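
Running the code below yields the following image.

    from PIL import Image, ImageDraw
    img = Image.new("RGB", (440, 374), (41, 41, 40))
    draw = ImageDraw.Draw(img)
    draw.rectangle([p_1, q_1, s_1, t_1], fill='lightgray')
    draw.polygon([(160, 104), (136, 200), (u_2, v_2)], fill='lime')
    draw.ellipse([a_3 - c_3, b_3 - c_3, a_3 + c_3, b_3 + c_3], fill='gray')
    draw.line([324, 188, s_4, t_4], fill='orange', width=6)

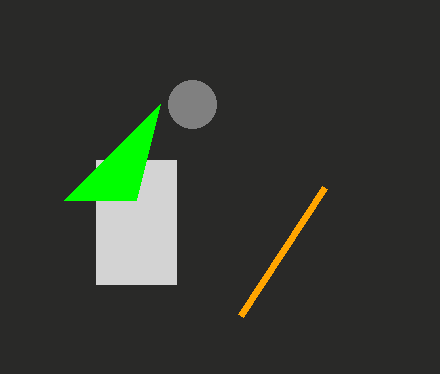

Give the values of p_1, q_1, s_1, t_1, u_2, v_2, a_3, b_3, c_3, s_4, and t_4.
p_1 = 96
q_1 = 160
s_1 = 176
t_1 = 284
u_2 = 64
v_2 = 200
a_3 = 192
b_3 = 104
c_3 = 24
s_4 = 240
t_4 = 316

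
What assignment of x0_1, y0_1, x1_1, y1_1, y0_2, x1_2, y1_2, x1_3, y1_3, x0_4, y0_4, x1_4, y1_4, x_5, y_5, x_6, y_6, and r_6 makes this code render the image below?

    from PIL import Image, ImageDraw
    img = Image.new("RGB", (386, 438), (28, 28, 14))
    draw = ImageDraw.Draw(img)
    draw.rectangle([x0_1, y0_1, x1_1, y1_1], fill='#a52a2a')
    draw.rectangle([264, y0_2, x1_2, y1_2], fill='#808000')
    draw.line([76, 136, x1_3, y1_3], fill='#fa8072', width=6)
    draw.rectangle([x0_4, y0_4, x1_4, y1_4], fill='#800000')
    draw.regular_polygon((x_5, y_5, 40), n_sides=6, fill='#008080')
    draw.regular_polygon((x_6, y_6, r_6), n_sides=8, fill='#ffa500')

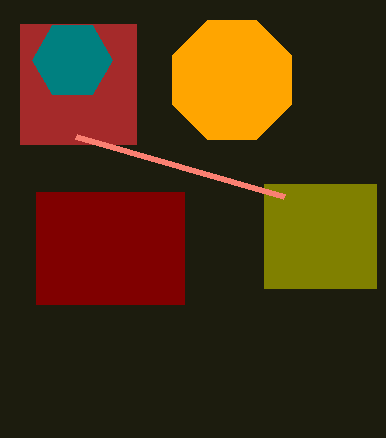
x0_1 = 20; y0_1 = 24; x1_1 = 136; y1_1 = 144; y0_2 = 184; x1_2 = 376; y1_2 = 288; x1_3 = 284; y1_3 = 196; x0_4 = 36; y0_4 = 192; x1_4 = 184; y1_4 = 304; x_5 = 72; y_5 = 60; x_6 = 232; y_6 = 80; r_6 = 64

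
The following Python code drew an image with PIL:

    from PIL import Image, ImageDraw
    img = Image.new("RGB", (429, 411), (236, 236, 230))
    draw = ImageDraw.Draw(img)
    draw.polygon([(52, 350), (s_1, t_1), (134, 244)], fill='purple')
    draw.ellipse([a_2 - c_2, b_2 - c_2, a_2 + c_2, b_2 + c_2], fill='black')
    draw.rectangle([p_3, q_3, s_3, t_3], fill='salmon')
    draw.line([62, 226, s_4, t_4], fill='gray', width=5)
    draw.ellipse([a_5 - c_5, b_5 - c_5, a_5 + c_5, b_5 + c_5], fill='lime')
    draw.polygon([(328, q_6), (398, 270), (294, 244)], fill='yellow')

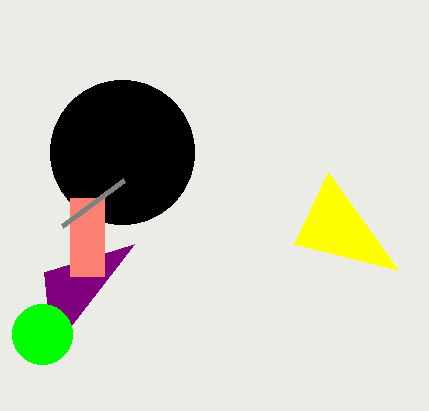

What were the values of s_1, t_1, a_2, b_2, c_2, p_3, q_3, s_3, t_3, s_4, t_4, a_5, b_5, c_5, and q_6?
s_1 = 44
t_1 = 272
a_2 = 122
b_2 = 152
c_2 = 72
p_3 = 70
q_3 = 198
s_3 = 104
t_3 = 276
s_4 = 124
t_4 = 180
a_5 = 42
b_5 = 334
c_5 = 30
q_6 = 172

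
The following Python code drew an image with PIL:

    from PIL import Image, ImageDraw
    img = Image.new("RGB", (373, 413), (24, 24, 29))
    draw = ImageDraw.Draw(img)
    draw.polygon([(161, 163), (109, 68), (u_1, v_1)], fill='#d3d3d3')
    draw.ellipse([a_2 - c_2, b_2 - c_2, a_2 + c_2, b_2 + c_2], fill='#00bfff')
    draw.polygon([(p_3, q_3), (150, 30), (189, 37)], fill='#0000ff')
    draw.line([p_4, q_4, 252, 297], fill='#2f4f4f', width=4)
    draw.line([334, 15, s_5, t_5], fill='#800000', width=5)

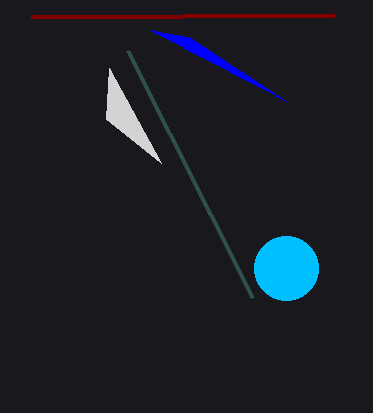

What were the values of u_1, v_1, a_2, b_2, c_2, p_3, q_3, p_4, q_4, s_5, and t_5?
u_1 = 106
v_1 = 119
a_2 = 286
b_2 = 268
c_2 = 32
p_3 = 286
q_3 = 101
p_4 = 127
q_4 = 50
s_5 = 31
t_5 = 17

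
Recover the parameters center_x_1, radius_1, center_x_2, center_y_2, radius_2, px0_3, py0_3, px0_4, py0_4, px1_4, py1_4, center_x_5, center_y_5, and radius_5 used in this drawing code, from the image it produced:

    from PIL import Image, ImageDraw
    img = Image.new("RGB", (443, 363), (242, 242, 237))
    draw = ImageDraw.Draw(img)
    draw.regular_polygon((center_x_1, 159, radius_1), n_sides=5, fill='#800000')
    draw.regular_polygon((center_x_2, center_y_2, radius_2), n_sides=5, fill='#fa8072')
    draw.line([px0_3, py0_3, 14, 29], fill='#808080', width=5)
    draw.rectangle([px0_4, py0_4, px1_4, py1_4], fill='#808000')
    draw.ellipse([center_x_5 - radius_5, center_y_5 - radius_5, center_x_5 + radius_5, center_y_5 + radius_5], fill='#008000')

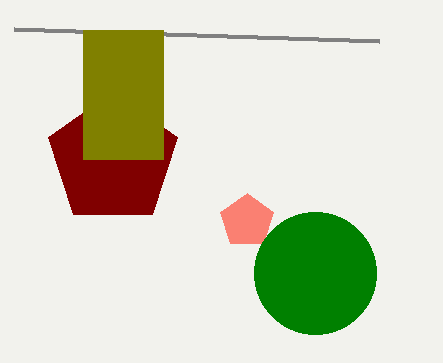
center_x_1 = 113, radius_1 = 68, center_x_2 = 247, center_y_2 = 221, radius_2 = 28, px0_3 = 379, py0_3 = 41, px0_4 = 83, py0_4 = 30, px1_4 = 163, py1_4 = 159, center_x_5 = 315, center_y_5 = 273, radius_5 = 61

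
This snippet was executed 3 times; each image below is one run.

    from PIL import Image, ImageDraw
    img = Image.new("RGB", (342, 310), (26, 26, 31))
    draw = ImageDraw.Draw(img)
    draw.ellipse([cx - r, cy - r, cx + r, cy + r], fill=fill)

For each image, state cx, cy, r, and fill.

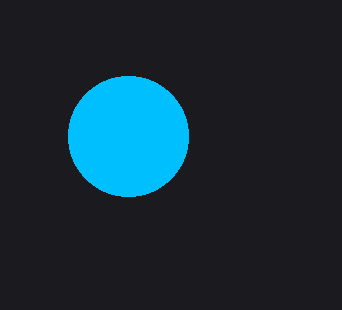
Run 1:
cx = 128, cy = 136, r = 60, fill = 'deepskyblue'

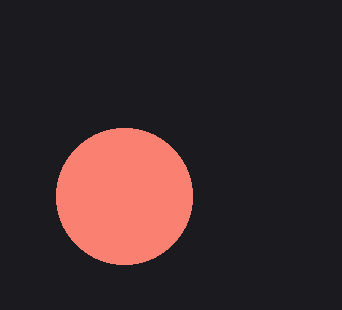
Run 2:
cx = 124
cy = 196
r = 68
fill = 'salmon'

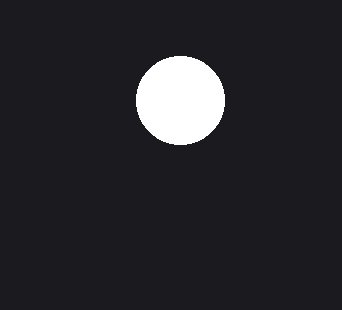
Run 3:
cx = 180, cy = 100, r = 44, fill = 'white'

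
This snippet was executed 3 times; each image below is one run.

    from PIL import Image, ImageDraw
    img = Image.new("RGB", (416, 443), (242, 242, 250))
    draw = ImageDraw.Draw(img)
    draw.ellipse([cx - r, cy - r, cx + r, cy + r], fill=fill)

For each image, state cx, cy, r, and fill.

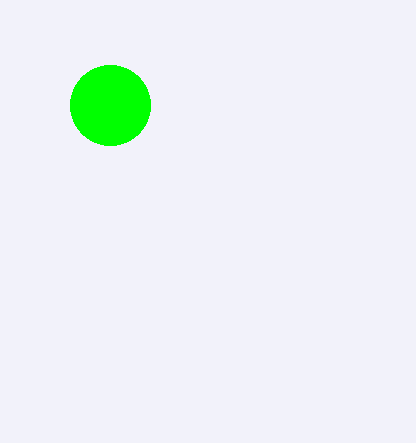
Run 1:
cx = 110; cy = 105; r = 40; fill = 'lime'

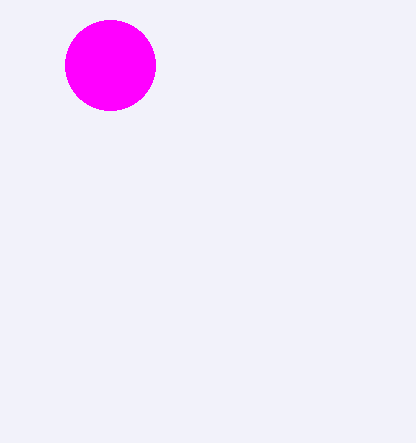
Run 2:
cx = 110, cy = 65, r = 45, fill = 'magenta'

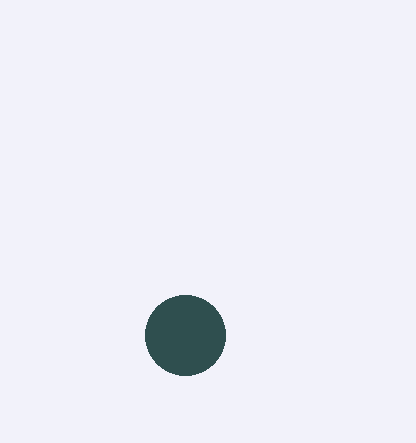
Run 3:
cx = 185
cy = 335
r = 40
fill = 'darkslategray'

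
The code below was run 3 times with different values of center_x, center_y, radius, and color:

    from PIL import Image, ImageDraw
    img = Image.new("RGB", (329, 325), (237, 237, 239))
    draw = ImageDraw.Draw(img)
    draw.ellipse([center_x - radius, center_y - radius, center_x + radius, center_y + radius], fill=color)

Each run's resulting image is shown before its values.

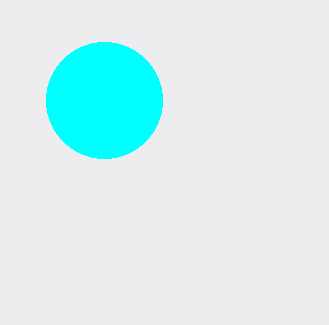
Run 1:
center_x = 104, center_y = 100, radius = 58, color = 'cyan'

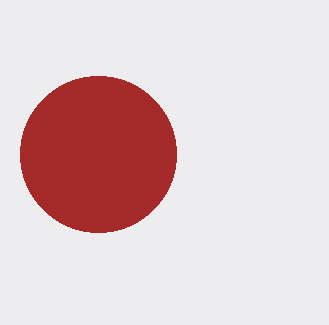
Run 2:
center_x = 98; center_y = 154; radius = 78; color = 'brown'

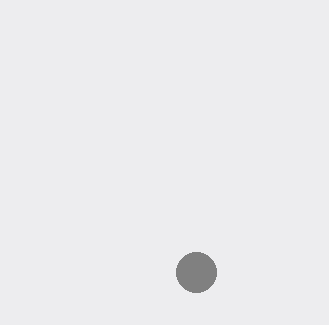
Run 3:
center_x = 196, center_y = 272, radius = 20, color = 'gray'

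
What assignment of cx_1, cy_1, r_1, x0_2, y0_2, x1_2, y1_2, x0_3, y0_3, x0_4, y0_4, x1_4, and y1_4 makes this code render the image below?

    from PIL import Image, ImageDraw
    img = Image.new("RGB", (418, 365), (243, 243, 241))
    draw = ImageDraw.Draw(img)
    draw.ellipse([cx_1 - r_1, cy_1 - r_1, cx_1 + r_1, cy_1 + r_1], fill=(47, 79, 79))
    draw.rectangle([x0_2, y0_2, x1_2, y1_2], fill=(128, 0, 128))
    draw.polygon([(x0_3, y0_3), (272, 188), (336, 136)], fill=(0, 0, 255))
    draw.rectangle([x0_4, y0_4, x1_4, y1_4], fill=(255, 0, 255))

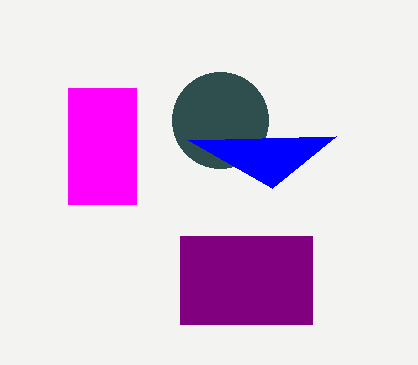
cx_1 = 220; cy_1 = 120; r_1 = 48; x0_2 = 180; y0_2 = 236; x1_2 = 312; y1_2 = 324; x0_3 = 188; y0_3 = 140; x0_4 = 68; y0_4 = 88; x1_4 = 136; y1_4 = 204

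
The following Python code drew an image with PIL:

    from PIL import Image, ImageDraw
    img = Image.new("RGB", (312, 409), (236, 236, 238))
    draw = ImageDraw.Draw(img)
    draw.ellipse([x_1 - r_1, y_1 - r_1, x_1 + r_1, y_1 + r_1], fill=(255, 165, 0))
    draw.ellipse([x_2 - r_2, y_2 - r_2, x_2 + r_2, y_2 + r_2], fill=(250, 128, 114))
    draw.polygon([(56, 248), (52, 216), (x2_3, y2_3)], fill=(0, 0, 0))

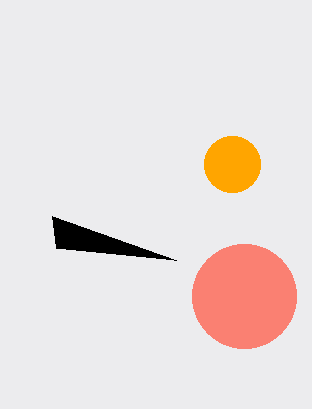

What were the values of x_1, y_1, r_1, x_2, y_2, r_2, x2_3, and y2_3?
x_1 = 232, y_1 = 164, r_1 = 28, x_2 = 244, y_2 = 296, r_2 = 52, x2_3 = 176, y2_3 = 260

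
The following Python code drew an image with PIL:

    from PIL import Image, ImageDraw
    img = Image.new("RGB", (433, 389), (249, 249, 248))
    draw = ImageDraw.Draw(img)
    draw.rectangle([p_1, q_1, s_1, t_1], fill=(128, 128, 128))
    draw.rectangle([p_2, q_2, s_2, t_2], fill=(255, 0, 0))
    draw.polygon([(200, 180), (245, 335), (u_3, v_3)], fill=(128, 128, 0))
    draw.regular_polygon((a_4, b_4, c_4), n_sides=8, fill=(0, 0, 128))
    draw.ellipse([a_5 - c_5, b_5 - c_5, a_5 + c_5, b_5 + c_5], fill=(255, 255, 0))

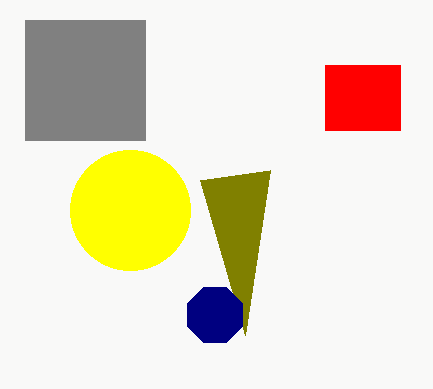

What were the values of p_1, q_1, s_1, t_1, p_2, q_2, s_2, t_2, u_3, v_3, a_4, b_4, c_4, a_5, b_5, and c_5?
p_1 = 25, q_1 = 20, s_1 = 145, t_1 = 140, p_2 = 325, q_2 = 65, s_2 = 400, t_2 = 130, u_3 = 270, v_3 = 170, a_4 = 215, b_4 = 315, c_4 = 30, a_5 = 130, b_5 = 210, c_5 = 60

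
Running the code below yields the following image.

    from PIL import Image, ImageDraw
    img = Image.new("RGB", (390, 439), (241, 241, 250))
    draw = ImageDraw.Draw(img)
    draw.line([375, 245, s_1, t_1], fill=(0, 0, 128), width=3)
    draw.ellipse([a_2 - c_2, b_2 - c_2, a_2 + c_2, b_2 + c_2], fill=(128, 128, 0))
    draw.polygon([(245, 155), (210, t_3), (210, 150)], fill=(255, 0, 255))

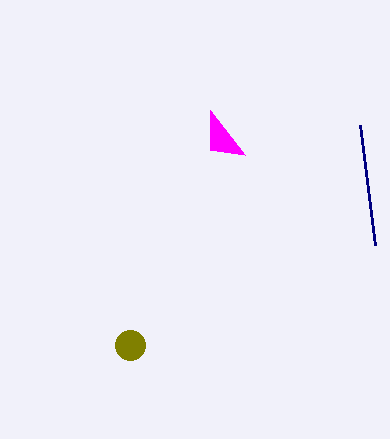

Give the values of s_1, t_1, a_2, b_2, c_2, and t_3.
s_1 = 360; t_1 = 125; a_2 = 130; b_2 = 345; c_2 = 15; t_3 = 110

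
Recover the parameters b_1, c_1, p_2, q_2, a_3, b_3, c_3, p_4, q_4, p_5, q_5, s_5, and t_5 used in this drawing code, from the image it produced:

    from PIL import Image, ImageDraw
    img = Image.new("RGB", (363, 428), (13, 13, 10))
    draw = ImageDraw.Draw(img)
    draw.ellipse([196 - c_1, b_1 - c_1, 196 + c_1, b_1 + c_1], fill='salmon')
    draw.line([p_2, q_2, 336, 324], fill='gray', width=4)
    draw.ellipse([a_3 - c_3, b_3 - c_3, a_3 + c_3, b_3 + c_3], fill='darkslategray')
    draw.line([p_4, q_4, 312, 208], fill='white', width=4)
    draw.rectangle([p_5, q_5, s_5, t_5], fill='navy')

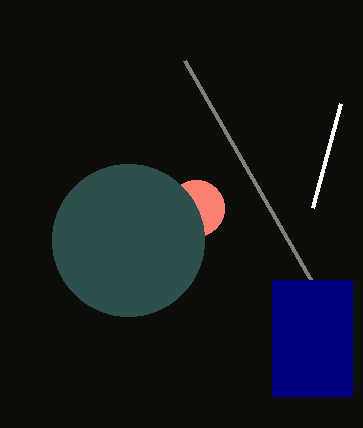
b_1 = 208, c_1 = 28, p_2 = 184, q_2 = 60, a_3 = 128, b_3 = 240, c_3 = 76, p_4 = 340, q_4 = 104, p_5 = 272, q_5 = 280, s_5 = 352, t_5 = 396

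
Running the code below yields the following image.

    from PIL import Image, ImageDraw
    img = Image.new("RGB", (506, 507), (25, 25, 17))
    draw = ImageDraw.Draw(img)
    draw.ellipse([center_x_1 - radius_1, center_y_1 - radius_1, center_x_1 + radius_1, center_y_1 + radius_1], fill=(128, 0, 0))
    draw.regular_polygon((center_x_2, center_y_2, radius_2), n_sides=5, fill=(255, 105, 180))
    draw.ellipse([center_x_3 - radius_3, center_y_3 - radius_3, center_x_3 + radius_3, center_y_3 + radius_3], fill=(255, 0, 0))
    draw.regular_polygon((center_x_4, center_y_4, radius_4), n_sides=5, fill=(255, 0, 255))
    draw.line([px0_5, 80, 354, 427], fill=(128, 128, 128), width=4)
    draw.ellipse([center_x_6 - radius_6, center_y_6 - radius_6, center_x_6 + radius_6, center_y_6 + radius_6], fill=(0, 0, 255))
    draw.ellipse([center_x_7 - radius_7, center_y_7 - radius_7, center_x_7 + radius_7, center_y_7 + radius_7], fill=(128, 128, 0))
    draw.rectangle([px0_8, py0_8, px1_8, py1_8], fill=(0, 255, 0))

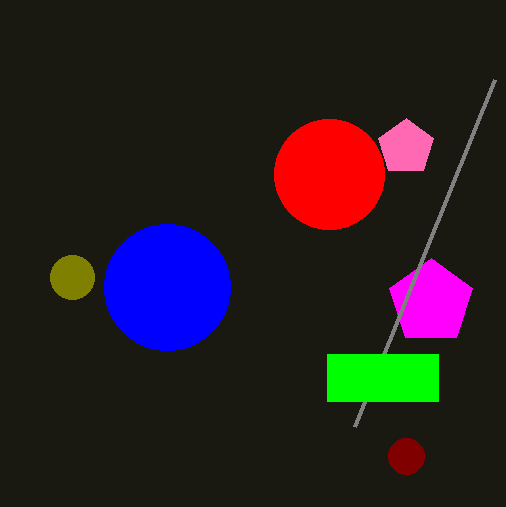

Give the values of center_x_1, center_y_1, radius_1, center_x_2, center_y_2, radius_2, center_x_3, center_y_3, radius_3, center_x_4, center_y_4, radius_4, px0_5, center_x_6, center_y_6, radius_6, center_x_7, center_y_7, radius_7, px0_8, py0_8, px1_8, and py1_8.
center_x_1 = 406; center_y_1 = 456; radius_1 = 18; center_x_2 = 406; center_y_2 = 147; radius_2 = 29; center_x_3 = 329; center_y_3 = 174; radius_3 = 55; center_x_4 = 431; center_y_4 = 302; radius_4 = 44; px0_5 = 494; center_x_6 = 167; center_y_6 = 287; radius_6 = 63; center_x_7 = 72; center_y_7 = 277; radius_7 = 22; px0_8 = 327; py0_8 = 354; px1_8 = 438; py1_8 = 401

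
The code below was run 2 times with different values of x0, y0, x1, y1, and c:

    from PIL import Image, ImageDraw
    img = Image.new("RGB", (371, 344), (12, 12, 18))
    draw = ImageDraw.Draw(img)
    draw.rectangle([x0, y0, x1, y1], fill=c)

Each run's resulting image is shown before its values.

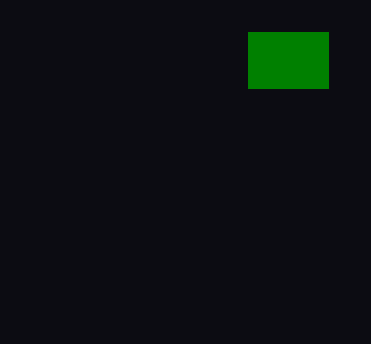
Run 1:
x0 = 248, y0 = 32, x1 = 328, y1 = 88, c = 'green'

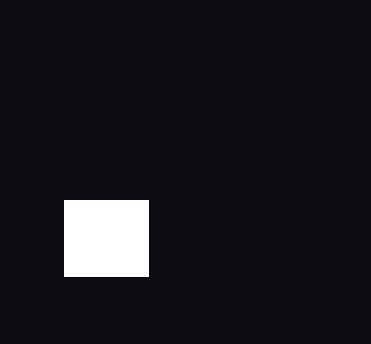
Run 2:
x0 = 64; y0 = 200; x1 = 148; y1 = 276; c = 'white'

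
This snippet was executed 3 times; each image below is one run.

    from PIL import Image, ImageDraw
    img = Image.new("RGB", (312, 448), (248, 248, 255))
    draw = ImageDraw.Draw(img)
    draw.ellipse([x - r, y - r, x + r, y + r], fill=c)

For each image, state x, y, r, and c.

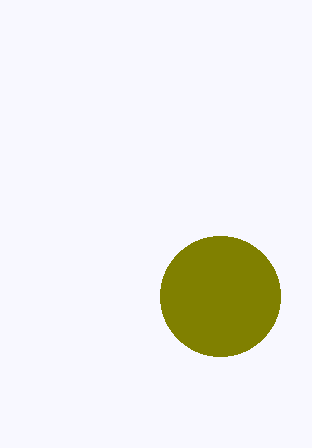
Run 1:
x = 220
y = 296
r = 60
c = 'olive'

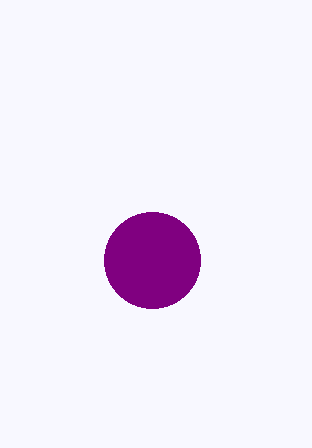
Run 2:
x = 152, y = 260, r = 48, c = 'purple'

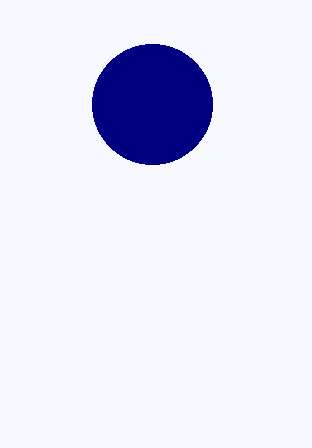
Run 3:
x = 152; y = 104; r = 60; c = 'navy'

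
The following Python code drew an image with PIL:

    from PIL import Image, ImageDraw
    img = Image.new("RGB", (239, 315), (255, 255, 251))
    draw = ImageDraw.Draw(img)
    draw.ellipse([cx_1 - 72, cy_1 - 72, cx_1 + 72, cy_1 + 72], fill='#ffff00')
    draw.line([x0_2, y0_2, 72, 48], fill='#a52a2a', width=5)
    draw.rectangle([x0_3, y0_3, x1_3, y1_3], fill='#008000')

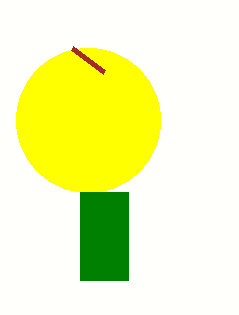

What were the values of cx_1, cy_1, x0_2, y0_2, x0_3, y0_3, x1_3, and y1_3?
cx_1 = 88, cy_1 = 120, x0_2 = 104, y0_2 = 72, x0_3 = 80, y0_3 = 192, x1_3 = 128, y1_3 = 280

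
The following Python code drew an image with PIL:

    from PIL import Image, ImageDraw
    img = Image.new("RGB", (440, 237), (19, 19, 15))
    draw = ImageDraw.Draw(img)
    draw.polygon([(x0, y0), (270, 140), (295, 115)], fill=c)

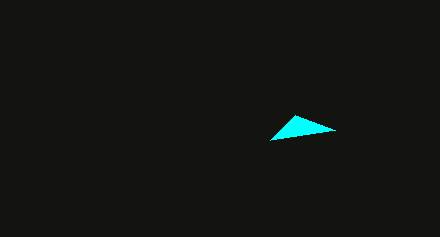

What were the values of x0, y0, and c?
x0 = 335; y0 = 130; c = 'cyan'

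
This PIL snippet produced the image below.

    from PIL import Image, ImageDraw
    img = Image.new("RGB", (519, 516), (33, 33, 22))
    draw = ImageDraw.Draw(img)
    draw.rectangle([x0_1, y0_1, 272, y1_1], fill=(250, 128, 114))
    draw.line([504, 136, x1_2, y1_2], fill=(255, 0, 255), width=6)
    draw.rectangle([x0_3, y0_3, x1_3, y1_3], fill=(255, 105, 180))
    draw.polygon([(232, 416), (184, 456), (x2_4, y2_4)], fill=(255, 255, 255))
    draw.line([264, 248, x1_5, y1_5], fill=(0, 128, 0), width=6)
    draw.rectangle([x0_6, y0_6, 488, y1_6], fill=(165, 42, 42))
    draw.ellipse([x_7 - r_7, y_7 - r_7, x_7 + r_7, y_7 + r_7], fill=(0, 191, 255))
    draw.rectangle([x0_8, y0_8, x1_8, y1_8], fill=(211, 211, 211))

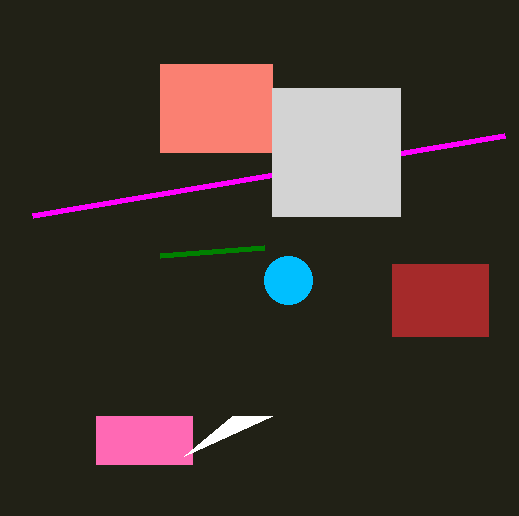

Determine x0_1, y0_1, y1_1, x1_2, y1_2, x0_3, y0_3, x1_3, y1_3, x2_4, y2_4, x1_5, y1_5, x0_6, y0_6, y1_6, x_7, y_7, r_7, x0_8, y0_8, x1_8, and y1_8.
x0_1 = 160
y0_1 = 64
y1_1 = 152
x1_2 = 32
y1_2 = 216
x0_3 = 96
y0_3 = 416
x1_3 = 192
y1_3 = 464
x2_4 = 272
y2_4 = 416
x1_5 = 160
y1_5 = 256
x0_6 = 392
y0_6 = 264
y1_6 = 336
x_7 = 288
y_7 = 280
r_7 = 24
x0_8 = 272
y0_8 = 88
x1_8 = 400
y1_8 = 216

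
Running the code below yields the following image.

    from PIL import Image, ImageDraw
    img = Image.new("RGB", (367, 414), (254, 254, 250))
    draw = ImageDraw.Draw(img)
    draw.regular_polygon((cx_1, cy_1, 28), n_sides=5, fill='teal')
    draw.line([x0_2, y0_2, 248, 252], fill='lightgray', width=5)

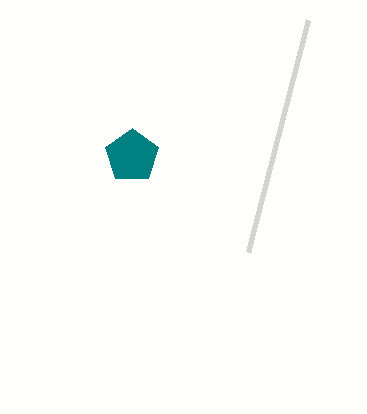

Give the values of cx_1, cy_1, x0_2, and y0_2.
cx_1 = 132, cy_1 = 156, x0_2 = 308, y0_2 = 20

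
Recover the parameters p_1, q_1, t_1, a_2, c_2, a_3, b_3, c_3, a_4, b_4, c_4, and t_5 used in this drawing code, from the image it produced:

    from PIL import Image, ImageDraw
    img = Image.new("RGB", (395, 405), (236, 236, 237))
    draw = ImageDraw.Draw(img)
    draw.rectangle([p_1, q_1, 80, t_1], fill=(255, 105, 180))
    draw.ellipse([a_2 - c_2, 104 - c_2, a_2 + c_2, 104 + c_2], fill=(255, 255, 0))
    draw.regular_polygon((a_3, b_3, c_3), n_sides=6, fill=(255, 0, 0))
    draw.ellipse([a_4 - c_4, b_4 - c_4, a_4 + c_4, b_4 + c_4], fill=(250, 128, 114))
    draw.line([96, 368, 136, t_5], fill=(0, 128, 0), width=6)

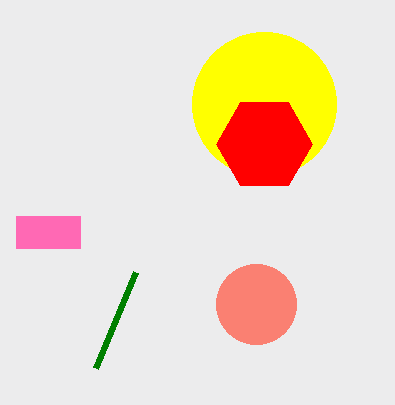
p_1 = 16
q_1 = 216
t_1 = 248
a_2 = 264
c_2 = 72
a_3 = 264
b_3 = 144
c_3 = 48
a_4 = 256
b_4 = 304
c_4 = 40
t_5 = 272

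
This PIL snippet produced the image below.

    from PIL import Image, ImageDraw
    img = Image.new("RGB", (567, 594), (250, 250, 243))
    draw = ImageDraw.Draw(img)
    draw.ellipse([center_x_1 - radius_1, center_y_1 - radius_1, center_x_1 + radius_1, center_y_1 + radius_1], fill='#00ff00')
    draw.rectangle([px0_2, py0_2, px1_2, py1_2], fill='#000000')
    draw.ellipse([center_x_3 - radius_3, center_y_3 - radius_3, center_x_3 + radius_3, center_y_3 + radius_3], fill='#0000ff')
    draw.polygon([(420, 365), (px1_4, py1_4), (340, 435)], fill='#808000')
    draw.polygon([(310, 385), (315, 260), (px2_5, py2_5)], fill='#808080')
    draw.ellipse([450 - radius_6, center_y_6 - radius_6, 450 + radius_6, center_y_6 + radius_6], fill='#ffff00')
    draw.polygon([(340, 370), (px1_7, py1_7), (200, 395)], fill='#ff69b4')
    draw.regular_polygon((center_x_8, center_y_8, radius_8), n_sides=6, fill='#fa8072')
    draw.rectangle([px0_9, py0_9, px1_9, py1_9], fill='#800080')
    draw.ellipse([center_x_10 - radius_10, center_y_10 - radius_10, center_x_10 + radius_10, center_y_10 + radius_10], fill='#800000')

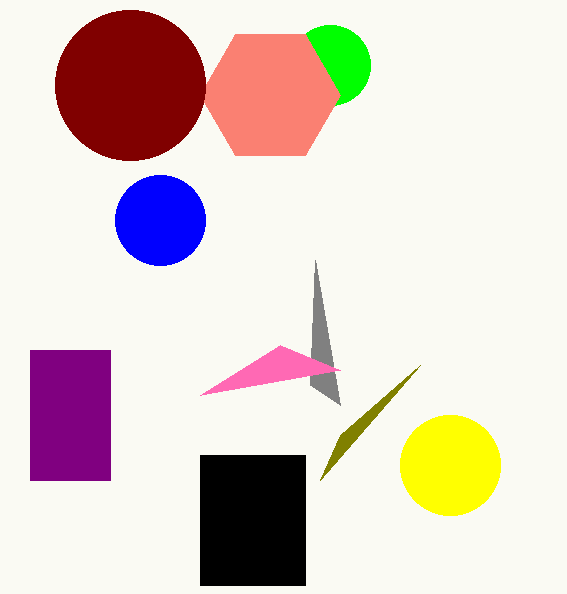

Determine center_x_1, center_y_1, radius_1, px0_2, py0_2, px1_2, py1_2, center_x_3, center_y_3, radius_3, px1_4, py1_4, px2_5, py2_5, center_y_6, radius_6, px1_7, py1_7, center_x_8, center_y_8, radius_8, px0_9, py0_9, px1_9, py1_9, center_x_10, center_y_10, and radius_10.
center_x_1 = 330
center_y_1 = 65
radius_1 = 40
px0_2 = 200
py0_2 = 455
px1_2 = 305
py1_2 = 585
center_x_3 = 160
center_y_3 = 220
radius_3 = 45
px1_4 = 320
py1_4 = 480
px2_5 = 340
py2_5 = 405
center_y_6 = 465
radius_6 = 50
px1_7 = 280
py1_7 = 345
center_x_8 = 270
center_y_8 = 95
radius_8 = 70
px0_9 = 30
py0_9 = 350
px1_9 = 110
py1_9 = 480
center_x_10 = 130
center_y_10 = 85
radius_10 = 75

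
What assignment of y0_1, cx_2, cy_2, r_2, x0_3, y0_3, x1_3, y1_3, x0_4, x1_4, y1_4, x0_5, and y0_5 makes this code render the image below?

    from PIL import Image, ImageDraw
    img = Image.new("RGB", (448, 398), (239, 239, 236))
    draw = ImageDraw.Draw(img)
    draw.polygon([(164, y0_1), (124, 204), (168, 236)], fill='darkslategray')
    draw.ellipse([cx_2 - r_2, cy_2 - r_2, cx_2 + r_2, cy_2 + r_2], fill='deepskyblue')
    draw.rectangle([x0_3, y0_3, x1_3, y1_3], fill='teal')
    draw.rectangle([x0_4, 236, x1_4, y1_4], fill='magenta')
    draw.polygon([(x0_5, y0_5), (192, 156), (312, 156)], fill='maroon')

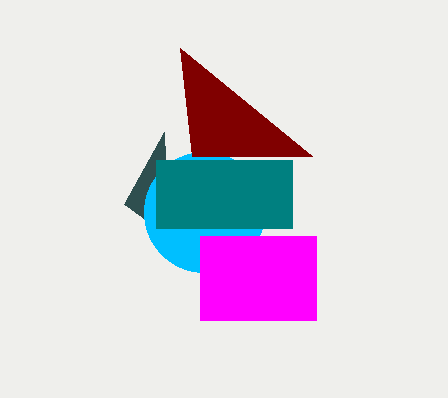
y0_1 = 132, cx_2 = 204, cy_2 = 212, r_2 = 60, x0_3 = 156, y0_3 = 160, x1_3 = 292, y1_3 = 228, x0_4 = 200, x1_4 = 316, y1_4 = 320, x0_5 = 180, y0_5 = 48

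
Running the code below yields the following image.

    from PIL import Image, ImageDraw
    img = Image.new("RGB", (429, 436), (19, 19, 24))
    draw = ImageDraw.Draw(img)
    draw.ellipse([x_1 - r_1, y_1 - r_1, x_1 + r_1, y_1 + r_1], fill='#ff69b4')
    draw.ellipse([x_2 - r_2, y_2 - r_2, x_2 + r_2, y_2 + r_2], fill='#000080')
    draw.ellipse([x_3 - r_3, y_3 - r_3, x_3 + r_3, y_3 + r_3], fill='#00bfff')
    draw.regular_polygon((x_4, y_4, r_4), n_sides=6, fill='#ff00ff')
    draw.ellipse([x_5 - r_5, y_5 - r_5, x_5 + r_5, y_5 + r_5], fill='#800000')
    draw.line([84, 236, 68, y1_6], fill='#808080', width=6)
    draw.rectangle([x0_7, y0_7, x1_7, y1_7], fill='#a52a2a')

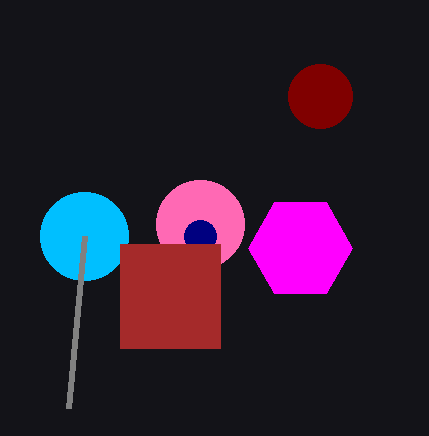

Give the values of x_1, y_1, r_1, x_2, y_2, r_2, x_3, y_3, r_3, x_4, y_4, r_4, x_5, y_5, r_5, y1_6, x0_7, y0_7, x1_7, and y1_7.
x_1 = 200
y_1 = 224
r_1 = 44
x_2 = 200
y_2 = 236
r_2 = 16
x_3 = 84
y_3 = 236
r_3 = 44
x_4 = 300
y_4 = 248
r_4 = 52
x_5 = 320
y_5 = 96
r_5 = 32
y1_6 = 408
x0_7 = 120
y0_7 = 244
x1_7 = 220
y1_7 = 348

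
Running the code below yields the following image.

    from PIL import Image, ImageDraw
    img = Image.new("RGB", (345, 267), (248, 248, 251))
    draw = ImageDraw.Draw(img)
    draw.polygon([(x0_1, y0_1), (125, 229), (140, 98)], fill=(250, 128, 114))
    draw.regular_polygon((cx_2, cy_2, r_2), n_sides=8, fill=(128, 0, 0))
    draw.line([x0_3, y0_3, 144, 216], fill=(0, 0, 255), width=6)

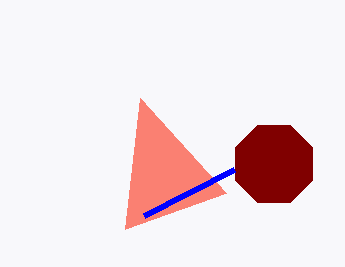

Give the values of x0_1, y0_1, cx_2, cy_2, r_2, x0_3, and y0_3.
x0_1 = 226, y0_1 = 193, cx_2 = 274, cy_2 = 164, r_2 = 42, x0_3 = 234, y0_3 = 170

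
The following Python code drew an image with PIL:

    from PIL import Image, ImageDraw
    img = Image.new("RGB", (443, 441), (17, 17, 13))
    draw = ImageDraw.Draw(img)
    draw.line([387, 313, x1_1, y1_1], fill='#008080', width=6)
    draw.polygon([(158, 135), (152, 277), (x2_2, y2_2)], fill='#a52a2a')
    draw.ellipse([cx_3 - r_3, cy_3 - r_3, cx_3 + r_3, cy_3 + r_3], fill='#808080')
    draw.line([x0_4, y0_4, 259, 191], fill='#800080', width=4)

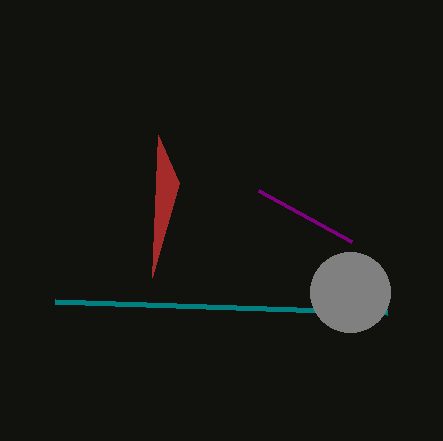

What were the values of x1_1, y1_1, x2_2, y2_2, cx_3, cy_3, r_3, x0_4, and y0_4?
x1_1 = 55
y1_1 = 302
x2_2 = 179
y2_2 = 183
cx_3 = 350
cy_3 = 292
r_3 = 40
x0_4 = 352
y0_4 = 242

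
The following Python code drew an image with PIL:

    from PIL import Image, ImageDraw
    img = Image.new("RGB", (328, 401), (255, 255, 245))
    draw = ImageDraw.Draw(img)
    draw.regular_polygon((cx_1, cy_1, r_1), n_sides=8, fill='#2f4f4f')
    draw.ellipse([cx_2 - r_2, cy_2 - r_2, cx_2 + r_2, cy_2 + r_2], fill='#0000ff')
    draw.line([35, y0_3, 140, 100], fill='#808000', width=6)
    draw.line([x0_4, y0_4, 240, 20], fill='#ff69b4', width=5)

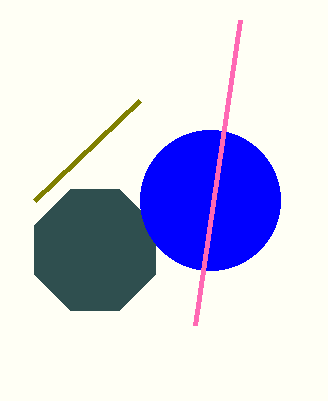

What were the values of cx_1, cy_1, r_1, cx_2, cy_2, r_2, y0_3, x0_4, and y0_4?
cx_1 = 95, cy_1 = 250, r_1 = 65, cx_2 = 210, cy_2 = 200, r_2 = 70, y0_3 = 200, x0_4 = 195, y0_4 = 325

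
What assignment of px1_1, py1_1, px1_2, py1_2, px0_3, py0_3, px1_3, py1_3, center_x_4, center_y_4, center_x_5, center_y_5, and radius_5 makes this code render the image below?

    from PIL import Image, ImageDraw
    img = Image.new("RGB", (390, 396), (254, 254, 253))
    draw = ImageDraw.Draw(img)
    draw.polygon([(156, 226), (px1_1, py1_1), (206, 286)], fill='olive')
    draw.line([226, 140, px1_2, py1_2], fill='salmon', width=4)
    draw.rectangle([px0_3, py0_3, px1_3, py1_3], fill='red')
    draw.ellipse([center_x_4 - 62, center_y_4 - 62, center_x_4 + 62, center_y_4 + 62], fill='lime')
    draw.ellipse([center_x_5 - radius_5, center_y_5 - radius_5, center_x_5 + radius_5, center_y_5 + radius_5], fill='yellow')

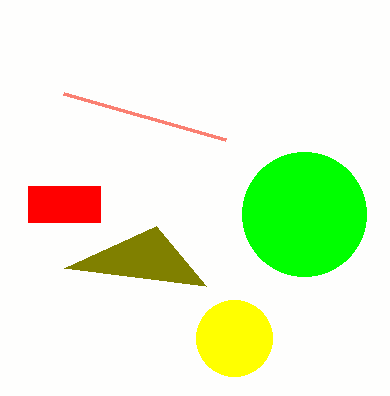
px1_1 = 64; py1_1 = 268; px1_2 = 64; py1_2 = 94; px0_3 = 28; py0_3 = 186; px1_3 = 100; py1_3 = 222; center_x_4 = 304; center_y_4 = 214; center_x_5 = 234; center_y_5 = 338; radius_5 = 38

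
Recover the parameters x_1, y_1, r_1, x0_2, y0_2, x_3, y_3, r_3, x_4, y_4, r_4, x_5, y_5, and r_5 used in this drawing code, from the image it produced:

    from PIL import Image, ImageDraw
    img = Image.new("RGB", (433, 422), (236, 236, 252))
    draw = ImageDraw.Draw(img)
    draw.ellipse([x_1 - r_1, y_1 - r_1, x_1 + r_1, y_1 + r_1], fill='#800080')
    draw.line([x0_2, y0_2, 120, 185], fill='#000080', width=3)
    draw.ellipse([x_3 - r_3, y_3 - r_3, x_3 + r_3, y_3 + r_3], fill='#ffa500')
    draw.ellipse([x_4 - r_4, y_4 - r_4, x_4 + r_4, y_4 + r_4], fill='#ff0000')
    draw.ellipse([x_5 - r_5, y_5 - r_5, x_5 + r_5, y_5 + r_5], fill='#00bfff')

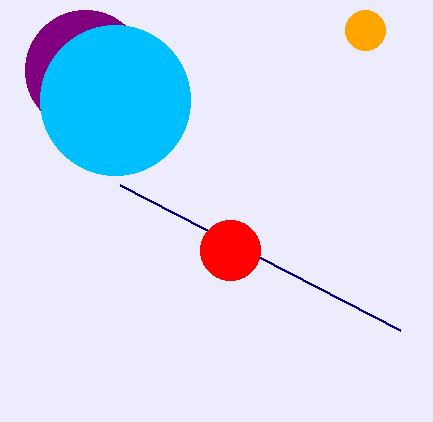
x_1 = 85
y_1 = 70
r_1 = 60
x0_2 = 400
y0_2 = 330
x_3 = 365
y_3 = 30
r_3 = 20
x_4 = 230
y_4 = 250
r_4 = 30
x_5 = 115
y_5 = 100
r_5 = 75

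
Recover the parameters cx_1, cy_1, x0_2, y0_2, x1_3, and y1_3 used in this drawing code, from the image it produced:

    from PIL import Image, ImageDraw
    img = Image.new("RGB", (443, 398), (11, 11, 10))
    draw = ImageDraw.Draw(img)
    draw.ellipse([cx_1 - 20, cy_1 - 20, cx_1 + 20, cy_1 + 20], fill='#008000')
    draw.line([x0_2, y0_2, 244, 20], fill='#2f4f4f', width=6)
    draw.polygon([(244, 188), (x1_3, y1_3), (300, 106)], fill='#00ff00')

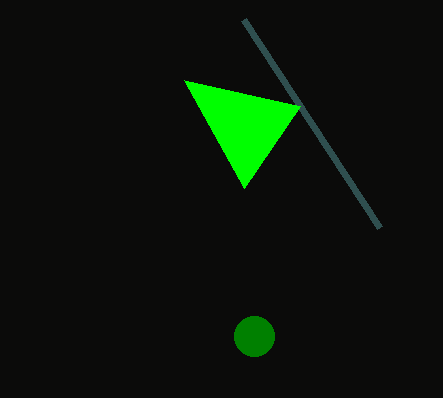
cx_1 = 254; cy_1 = 336; x0_2 = 380; y0_2 = 228; x1_3 = 184; y1_3 = 80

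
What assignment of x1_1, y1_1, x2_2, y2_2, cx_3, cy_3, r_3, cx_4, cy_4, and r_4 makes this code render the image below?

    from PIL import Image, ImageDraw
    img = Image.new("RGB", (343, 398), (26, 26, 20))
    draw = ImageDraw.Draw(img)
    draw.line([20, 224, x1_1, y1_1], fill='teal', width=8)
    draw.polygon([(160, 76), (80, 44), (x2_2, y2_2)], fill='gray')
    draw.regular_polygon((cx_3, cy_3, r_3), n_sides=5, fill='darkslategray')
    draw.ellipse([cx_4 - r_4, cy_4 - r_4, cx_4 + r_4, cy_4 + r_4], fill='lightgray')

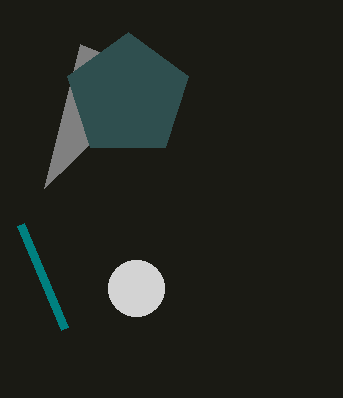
x1_1 = 64, y1_1 = 328, x2_2 = 44, y2_2 = 188, cx_3 = 128, cy_3 = 96, r_3 = 64, cx_4 = 136, cy_4 = 288, r_4 = 28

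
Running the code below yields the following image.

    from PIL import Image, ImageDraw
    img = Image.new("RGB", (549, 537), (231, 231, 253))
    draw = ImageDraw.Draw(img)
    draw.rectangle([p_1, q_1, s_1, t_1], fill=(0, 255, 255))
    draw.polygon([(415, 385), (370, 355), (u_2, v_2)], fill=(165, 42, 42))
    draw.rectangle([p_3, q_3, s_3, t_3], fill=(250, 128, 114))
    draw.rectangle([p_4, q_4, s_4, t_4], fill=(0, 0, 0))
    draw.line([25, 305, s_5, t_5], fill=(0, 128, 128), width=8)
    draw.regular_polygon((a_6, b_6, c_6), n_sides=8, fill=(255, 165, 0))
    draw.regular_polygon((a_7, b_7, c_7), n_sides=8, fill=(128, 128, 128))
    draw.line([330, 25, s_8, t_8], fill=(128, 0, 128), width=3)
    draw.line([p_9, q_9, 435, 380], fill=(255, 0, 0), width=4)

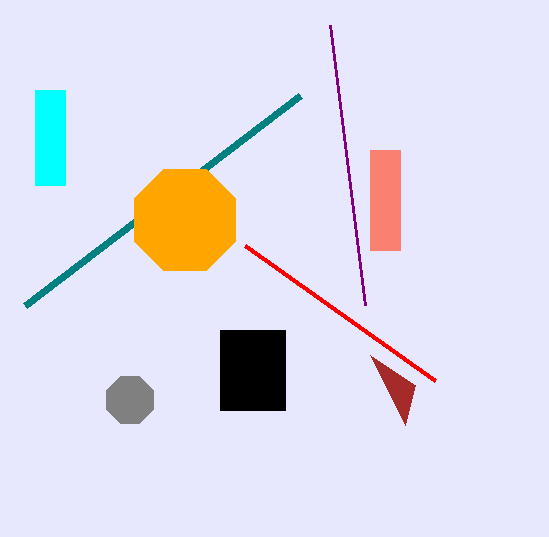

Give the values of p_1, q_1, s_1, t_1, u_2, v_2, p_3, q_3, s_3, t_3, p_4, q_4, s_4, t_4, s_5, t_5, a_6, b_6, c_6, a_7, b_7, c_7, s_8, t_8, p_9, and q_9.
p_1 = 35; q_1 = 90; s_1 = 65; t_1 = 185; u_2 = 405; v_2 = 425; p_3 = 370; q_3 = 150; s_3 = 400; t_3 = 250; p_4 = 220; q_4 = 330; s_4 = 285; t_4 = 410; s_5 = 300; t_5 = 95; a_6 = 185; b_6 = 220; c_6 = 55; a_7 = 130; b_7 = 400; c_7 = 25; s_8 = 365; t_8 = 305; p_9 = 245; q_9 = 245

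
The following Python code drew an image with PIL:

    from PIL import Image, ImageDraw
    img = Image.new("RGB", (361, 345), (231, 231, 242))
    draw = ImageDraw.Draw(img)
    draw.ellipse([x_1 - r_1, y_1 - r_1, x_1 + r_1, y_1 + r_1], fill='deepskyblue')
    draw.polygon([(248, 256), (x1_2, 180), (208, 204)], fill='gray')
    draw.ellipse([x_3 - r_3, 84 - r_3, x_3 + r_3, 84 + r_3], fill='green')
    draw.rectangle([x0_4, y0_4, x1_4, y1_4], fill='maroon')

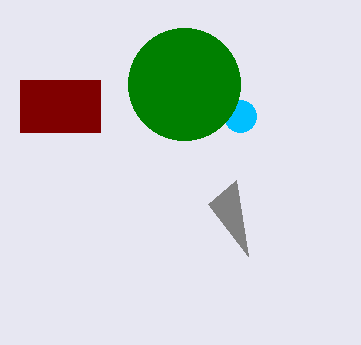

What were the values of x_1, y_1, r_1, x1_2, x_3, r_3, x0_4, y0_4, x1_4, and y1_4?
x_1 = 240, y_1 = 116, r_1 = 16, x1_2 = 236, x_3 = 184, r_3 = 56, x0_4 = 20, y0_4 = 80, x1_4 = 100, y1_4 = 132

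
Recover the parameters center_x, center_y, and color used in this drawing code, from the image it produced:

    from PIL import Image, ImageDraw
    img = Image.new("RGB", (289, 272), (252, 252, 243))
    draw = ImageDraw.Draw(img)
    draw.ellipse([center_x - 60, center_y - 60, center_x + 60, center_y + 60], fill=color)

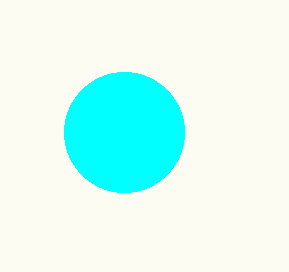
center_x = 124, center_y = 132, color = 'cyan'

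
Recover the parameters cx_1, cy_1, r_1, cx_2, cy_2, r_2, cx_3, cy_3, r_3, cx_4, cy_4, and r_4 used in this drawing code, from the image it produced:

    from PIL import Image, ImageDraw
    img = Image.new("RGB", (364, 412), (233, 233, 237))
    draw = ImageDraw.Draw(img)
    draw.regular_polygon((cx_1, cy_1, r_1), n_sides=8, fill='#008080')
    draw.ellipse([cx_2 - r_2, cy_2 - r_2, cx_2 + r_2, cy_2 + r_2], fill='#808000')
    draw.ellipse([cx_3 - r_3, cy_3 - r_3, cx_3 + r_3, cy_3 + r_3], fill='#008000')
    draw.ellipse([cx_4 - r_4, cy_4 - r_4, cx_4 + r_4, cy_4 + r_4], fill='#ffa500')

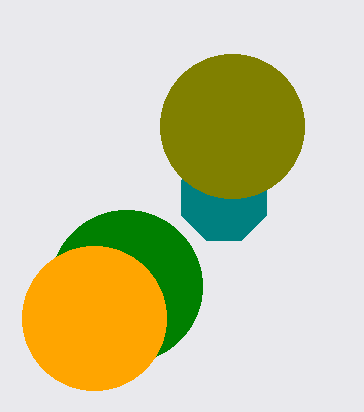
cx_1 = 224; cy_1 = 198; r_1 = 46; cx_2 = 232; cy_2 = 126; r_2 = 72; cx_3 = 126; cy_3 = 286; r_3 = 76; cx_4 = 94; cy_4 = 318; r_4 = 72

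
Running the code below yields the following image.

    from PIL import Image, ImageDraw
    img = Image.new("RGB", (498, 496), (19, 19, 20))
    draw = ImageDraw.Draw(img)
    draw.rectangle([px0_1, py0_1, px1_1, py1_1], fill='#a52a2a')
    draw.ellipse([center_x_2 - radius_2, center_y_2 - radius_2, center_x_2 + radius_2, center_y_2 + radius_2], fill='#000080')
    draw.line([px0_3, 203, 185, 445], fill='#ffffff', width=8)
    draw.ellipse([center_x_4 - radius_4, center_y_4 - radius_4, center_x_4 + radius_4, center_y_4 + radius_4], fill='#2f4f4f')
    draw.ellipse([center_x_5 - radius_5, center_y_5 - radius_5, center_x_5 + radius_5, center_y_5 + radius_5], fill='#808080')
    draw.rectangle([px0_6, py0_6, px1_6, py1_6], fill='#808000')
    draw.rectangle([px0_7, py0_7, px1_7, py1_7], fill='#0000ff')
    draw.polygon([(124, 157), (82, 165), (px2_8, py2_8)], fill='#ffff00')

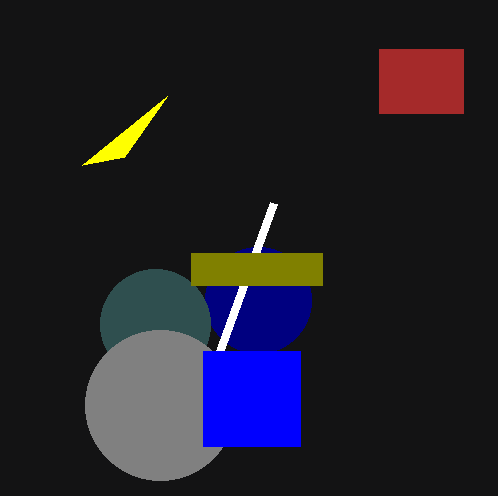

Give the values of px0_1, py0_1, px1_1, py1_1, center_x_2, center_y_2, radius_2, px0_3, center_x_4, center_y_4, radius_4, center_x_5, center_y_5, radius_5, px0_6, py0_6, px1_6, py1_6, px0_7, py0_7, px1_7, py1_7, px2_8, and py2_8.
px0_1 = 379; py0_1 = 49; px1_1 = 463; py1_1 = 113; center_x_2 = 258; center_y_2 = 300; radius_2 = 53; px0_3 = 273; center_x_4 = 155; center_y_4 = 324; radius_4 = 55; center_x_5 = 160; center_y_5 = 405; radius_5 = 75; px0_6 = 191; py0_6 = 253; px1_6 = 322; py1_6 = 285; px0_7 = 203; py0_7 = 351; px1_7 = 300; py1_7 = 446; px2_8 = 167; py2_8 = 96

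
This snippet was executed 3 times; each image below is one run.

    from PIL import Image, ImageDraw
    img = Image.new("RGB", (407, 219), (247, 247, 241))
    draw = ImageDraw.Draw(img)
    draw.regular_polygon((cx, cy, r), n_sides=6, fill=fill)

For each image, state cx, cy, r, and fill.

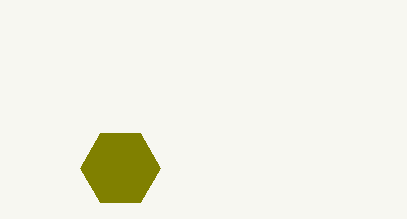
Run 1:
cx = 120
cy = 168
r = 40
fill = 'olive'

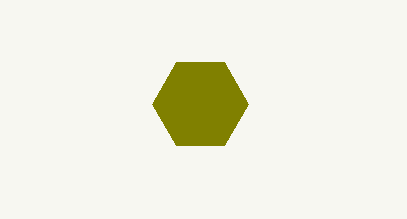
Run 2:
cx = 200, cy = 104, r = 48, fill = 'olive'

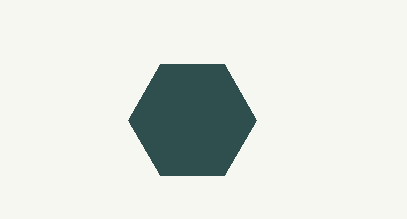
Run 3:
cx = 192; cy = 120; r = 64; fill = 'darkslategray'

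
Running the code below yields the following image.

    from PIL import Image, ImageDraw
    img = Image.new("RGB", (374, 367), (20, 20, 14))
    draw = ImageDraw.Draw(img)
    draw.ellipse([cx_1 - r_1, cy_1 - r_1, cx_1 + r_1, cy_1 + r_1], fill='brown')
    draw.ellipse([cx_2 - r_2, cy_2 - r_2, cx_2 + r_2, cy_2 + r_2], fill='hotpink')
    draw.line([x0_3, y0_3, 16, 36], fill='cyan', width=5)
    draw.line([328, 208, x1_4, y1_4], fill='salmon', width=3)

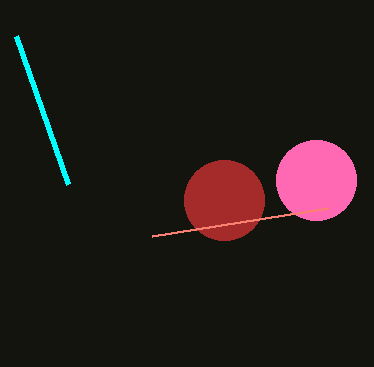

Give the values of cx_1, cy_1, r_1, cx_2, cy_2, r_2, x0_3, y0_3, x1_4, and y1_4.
cx_1 = 224; cy_1 = 200; r_1 = 40; cx_2 = 316; cy_2 = 180; r_2 = 40; x0_3 = 68; y0_3 = 184; x1_4 = 152; y1_4 = 236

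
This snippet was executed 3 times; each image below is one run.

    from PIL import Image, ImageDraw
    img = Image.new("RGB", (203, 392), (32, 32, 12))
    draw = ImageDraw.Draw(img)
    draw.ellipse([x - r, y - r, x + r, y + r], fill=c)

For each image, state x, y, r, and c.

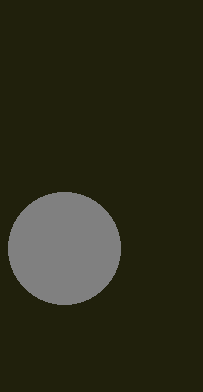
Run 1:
x = 64; y = 248; r = 56; c = 'gray'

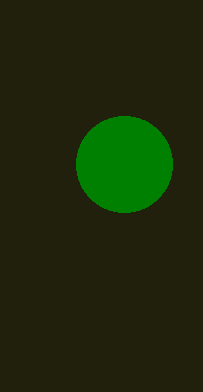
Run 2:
x = 124
y = 164
r = 48
c = 'green'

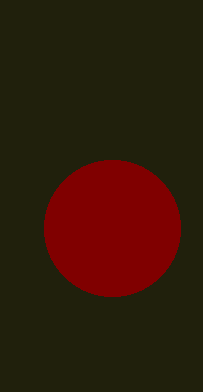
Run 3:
x = 112
y = 228
r = 68
c = 'maroon'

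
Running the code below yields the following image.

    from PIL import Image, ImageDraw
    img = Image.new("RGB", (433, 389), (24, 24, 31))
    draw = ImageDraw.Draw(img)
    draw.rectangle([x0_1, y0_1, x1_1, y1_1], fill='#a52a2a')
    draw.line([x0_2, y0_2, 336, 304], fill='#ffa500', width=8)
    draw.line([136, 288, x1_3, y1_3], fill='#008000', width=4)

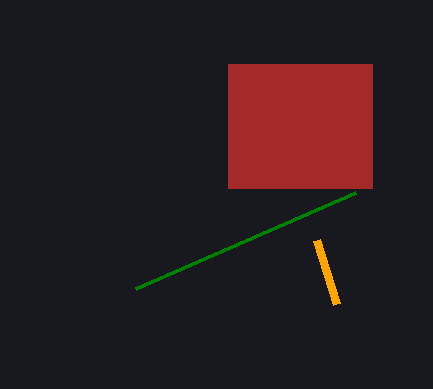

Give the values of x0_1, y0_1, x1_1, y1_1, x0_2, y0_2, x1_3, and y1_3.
x0_1 = 228, y0_1 = 64, x1_1 = 372, y1_1 = 188, x0_2 = 316, y0_2 = 240, x1_3 = 356, y1_3 = 192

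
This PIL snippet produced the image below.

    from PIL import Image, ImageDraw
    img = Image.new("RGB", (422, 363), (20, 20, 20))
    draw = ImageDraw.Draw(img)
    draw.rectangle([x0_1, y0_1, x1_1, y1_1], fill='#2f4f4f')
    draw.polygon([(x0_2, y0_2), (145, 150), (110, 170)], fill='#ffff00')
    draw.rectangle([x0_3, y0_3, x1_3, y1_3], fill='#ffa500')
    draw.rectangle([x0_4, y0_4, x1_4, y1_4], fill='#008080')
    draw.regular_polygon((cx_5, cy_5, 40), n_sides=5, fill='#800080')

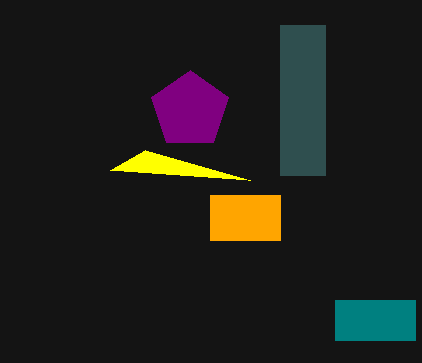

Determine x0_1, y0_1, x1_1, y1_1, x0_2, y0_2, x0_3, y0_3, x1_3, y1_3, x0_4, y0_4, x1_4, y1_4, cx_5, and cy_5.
x0_1 = 280, y0_1 = 25, x1_1 = 325, y1_1 = 175, x0_2 = 250, y0_2 = 180, x0_3 = 210, y0_3 = 195, x1_3 = 280, y1_3 = 240, x0_4 = 335, y0_4 = 300, x1_4 = 415, y1_4 = 340, cx_5 = 190, cy_5 = 110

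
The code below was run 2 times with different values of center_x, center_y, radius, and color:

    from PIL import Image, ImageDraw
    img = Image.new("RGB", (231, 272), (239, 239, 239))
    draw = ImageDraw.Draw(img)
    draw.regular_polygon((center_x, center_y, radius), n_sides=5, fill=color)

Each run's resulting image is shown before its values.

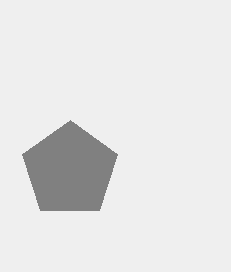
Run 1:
center_x = 70, center_y = 170, radius = 50, color = 'gray'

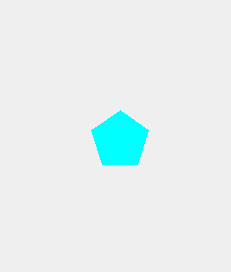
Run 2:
center_x = 120
center_y = 140
radius = 30
color = 'cyan'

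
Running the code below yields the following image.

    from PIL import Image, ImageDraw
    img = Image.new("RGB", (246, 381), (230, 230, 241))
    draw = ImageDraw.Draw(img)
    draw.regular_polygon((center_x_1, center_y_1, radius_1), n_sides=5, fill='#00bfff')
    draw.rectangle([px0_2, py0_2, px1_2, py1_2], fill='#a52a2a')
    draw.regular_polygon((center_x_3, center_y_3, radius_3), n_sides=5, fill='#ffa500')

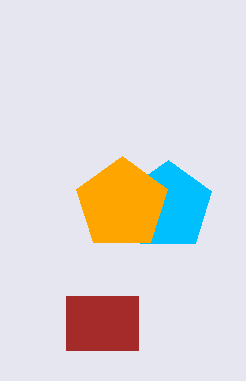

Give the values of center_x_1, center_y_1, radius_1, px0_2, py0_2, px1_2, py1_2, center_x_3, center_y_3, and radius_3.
center_x_1 = 168, center_y_1 = 206, radius_1 = 46, px0_2 = 66, py0_2 = 296, px1_2 = 138, py1_2 = 350, center_x_3 = 122, center_y_3 = 204, radius_3 = 48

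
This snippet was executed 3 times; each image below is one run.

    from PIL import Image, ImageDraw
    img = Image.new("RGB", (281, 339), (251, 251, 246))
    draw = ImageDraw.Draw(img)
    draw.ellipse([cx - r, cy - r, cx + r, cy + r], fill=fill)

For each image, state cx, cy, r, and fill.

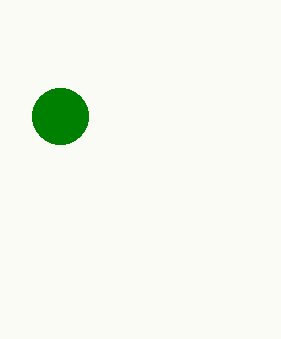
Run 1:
cx = 60, cy = 116, r = 28, fill = 'green'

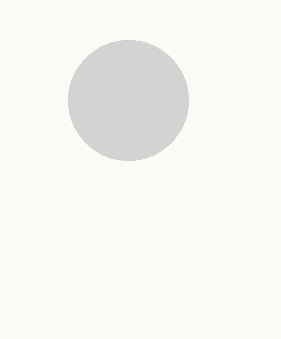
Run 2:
cx = 128, cy = 100, r = 60, fill = 'lightgray'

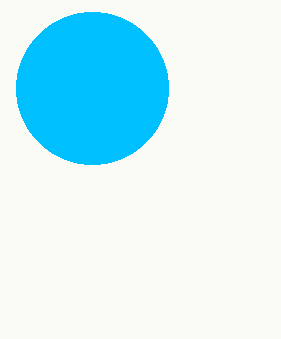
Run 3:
cx = 92; cy = 88; r = 76; fill = 'deepskyblue'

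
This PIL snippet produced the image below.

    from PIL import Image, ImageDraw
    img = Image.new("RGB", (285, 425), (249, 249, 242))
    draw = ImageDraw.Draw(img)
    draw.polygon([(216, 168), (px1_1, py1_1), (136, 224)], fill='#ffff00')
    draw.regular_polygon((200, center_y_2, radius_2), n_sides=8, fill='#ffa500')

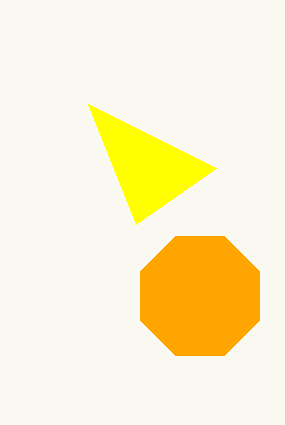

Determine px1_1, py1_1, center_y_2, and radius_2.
px1_1 = 88, py1_1 = 104, center_y_2 = 296, radius_2 = 64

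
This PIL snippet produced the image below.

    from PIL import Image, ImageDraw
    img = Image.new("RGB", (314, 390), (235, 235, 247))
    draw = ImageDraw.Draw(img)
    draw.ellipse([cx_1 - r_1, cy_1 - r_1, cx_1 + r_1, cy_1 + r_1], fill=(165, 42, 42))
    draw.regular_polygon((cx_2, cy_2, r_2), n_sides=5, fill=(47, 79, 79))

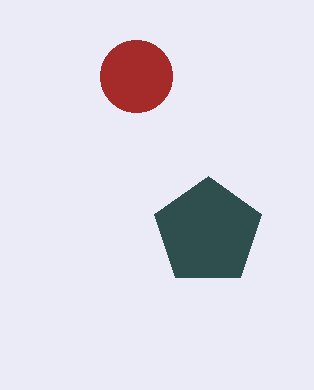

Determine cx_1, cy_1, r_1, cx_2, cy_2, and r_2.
cx_1 = 136
cy_1 = 76
r_1 = 36
cx_2 = 208
cy_2 = 232
r_2 = 56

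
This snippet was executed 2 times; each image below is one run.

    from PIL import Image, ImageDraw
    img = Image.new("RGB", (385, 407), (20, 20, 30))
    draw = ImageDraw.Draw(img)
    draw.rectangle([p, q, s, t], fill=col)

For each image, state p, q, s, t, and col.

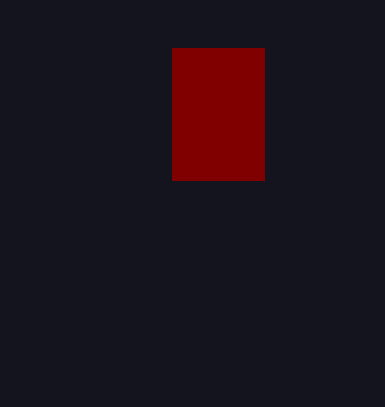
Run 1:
p = 172; q = 48; s = 264; t = 180; col = 'maroon'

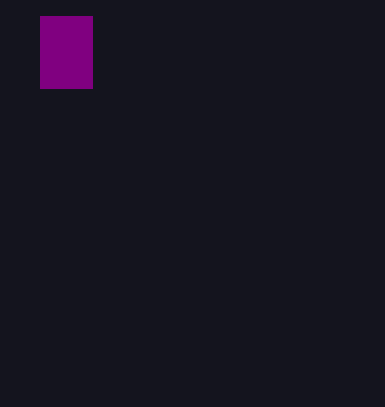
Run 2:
p = 40; q = 16; s = 92; t = 88; col = 'purple'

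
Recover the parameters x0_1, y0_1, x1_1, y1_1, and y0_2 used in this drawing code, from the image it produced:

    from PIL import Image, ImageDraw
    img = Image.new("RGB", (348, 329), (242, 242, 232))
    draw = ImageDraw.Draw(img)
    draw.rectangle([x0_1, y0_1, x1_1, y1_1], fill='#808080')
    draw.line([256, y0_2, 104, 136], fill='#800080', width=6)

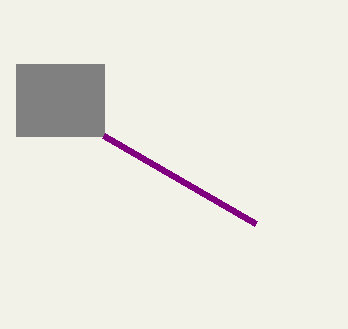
x0_1 = 16, y0_1 = 64, x1_1 = 104, y1_1 = 136, y0_2 = 224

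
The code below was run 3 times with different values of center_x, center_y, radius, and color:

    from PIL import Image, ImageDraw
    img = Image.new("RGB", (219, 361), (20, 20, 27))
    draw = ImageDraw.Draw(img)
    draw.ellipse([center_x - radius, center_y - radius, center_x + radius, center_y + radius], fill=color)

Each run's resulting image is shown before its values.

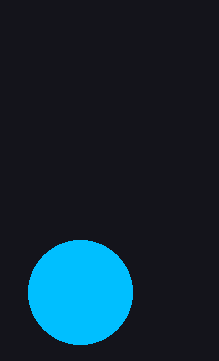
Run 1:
center_x = 80, center_y = 292, radius = 52, color = 'deepskyblue'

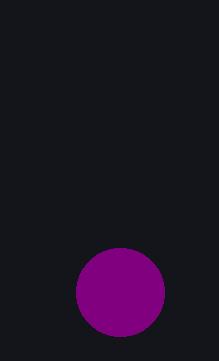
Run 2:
center_x = 120, center_y = 292, radius = 44, color = 'purple'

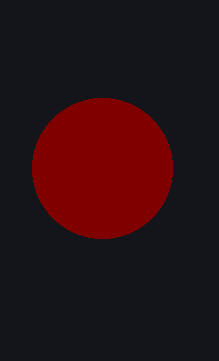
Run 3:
center_x = 102, center_y = 168, radius = 70, color = 'maroon'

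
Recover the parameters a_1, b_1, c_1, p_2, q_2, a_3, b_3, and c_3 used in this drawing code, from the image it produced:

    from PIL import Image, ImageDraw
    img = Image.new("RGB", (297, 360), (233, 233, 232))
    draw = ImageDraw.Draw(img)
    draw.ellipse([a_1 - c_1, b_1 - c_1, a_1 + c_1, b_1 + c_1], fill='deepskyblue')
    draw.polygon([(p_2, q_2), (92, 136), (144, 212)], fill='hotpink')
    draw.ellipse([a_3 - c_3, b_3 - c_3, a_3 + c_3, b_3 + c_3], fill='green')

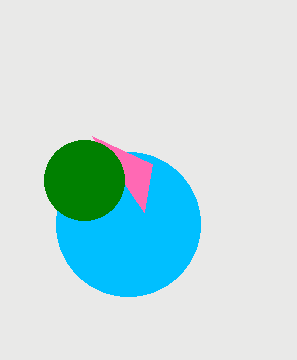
a_1 = 128
b_1 = 224
c_1 = 72
p_2 = 152
q_2 = 164
a_3 = 84
b_3 = 180
c_3 = 40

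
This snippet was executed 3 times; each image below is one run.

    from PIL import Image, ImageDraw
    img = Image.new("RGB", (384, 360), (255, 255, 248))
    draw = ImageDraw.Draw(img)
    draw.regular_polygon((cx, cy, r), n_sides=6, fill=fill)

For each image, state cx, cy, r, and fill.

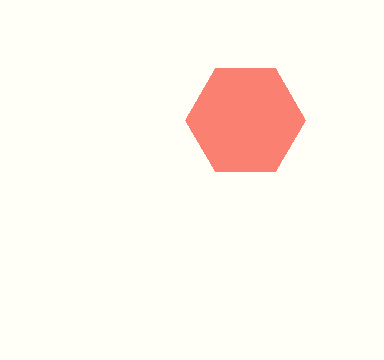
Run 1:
cx = 245
cy = 120
r = 60
fill = 'salmon'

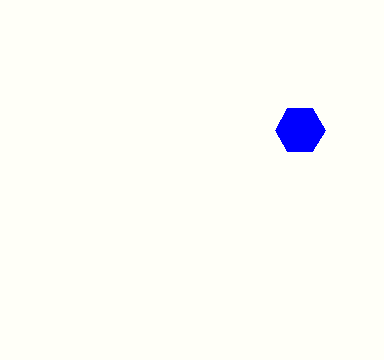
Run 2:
cx = 300
cy = 130
r = 25
fill = 'blue'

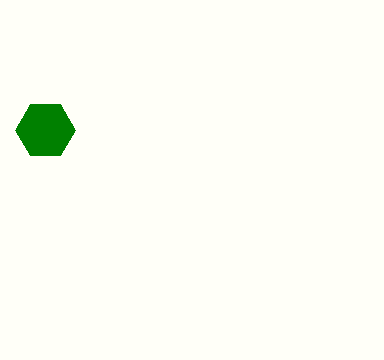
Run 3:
cx = 45, cy = 130, r = 30, fill = 'green'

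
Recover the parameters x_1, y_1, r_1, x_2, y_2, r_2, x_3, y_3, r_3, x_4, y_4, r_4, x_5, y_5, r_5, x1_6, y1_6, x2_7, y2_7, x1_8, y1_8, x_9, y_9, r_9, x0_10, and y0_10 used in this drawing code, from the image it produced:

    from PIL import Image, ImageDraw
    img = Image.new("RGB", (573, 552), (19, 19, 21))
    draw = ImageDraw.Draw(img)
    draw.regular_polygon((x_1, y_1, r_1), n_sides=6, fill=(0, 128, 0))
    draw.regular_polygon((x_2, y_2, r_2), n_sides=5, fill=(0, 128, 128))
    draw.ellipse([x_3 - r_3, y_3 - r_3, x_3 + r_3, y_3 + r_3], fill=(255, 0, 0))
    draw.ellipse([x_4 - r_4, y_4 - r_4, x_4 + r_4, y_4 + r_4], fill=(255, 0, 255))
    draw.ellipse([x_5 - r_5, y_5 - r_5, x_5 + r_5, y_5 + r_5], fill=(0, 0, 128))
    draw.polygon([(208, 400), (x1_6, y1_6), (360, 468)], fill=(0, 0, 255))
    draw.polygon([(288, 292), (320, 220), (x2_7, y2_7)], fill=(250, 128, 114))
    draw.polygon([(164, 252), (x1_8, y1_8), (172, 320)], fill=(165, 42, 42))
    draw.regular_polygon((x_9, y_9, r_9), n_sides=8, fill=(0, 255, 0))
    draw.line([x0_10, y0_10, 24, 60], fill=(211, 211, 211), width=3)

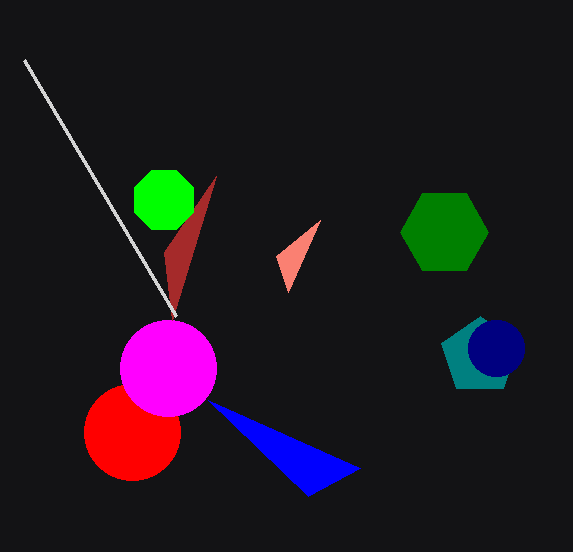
x_1 = 444, y_1 = 232, r_1 = 44, x_2 = 480, y_2 = 356, r_2 = 40, x_3 = 132, y_3 = 432, r_3 = 48, x_4 = 168, y_4 = 368, r_4 = 48, x_5 = 496, y_5 = 348, r_5 = 28, x1_6 = 308, y1_6 = 496, x2_7 = 276, y2_7 = 256, x1_8 = 216, y1_8 = 176, x_9 = 164, y_9 = 200, r_9 = 32, x0_10 = 176, y0_10 = 316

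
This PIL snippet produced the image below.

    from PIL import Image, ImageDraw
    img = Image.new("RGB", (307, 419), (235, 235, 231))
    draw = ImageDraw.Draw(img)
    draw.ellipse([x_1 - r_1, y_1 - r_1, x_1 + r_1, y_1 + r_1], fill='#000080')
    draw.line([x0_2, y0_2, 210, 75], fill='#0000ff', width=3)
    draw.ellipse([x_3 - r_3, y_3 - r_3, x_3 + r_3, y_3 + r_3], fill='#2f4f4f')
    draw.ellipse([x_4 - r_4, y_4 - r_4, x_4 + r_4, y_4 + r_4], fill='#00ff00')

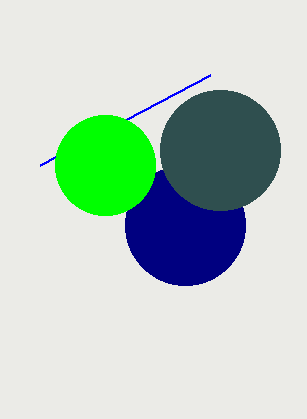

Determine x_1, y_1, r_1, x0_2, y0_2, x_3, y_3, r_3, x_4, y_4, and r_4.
x_1 = 185, y_1 = 225, r_1 = 60, x0_2 = 40, y0_2 = 165, x_3 = 220, y_3 = 150, r_3 = 60, x_4 = 105, y_4 = 165, r_4 = 50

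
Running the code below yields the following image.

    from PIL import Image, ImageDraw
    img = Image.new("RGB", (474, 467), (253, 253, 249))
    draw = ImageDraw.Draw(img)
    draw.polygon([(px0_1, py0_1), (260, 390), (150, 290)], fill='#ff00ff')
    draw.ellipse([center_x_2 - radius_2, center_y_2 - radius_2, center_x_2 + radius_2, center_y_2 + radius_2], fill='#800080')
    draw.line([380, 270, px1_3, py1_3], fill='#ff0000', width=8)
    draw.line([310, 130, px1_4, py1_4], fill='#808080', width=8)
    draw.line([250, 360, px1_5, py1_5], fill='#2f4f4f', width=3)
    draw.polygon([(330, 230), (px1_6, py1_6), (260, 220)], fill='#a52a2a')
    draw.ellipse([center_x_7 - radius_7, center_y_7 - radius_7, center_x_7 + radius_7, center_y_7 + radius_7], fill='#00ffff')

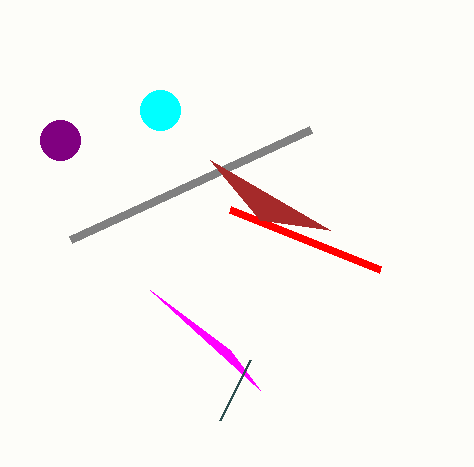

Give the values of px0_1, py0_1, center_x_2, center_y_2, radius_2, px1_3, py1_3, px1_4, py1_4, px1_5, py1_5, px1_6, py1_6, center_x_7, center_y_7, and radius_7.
px0_1 = 230
py0_1 = 350
center_x_2 = 60
center_y_2 = 140
radius_2 = 20
px1_3 = 230
py1_3 = 210
px1_4 = 70
py1_4 = 240
px1_5 = 220
py1_5 = 420
px1_6 = 210
py1_6 = 160
center_x_7 = 160
center_y_7 = 110
radius_7 = 20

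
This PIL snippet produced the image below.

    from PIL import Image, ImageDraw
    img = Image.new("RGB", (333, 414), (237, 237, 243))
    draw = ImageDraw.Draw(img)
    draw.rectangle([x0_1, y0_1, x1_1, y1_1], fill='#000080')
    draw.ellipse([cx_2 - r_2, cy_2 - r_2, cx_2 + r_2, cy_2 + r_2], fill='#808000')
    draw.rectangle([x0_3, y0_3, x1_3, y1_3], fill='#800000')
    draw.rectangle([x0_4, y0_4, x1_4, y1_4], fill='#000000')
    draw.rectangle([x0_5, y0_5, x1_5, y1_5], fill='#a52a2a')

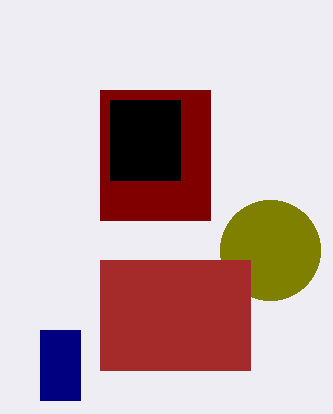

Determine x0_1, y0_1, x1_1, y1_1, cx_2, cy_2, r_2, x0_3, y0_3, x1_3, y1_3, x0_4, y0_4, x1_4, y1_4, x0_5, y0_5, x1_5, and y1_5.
x0_1 = 40, y0_1 = 330, x1_1 = 80, y1_1 = 400, cx_2 = 270, cy_2 = 250, r_2 = 50, x0_3 = 100, y0_3 = 90, x1_3 = 210, y1_3 = 220, x0_4 = 110, y0_4 = 100, x1_4 = 180, y1_4 = 180, x0_5 = 100, y0_5 = 260, x1_5 = 250, y1_5 = 370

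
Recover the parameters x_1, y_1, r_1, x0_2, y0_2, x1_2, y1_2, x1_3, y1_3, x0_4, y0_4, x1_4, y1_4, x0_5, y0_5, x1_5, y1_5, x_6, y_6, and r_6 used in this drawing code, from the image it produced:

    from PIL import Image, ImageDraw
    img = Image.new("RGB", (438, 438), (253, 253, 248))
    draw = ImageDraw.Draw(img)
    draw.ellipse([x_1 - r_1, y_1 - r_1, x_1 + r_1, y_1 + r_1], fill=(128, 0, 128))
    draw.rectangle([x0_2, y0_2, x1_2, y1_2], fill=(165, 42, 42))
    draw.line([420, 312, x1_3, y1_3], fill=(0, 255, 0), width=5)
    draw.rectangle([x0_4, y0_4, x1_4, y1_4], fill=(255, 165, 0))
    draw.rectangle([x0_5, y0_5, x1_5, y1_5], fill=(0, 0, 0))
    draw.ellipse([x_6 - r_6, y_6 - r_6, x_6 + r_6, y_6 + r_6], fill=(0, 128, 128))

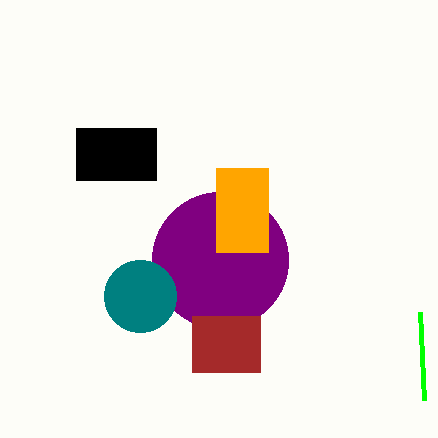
x_1 = 220
y_1 = 260
r_1 = 68
x0_2 = 192
y0_2 = 316
x1_2 = 260
y1_2 = 372
x1_3 = 424
y1_3 = 400
x0_4 = 216
y0_4 = 168
x1_4 = 268
y1_4 = 252
x0_5 = 76
y0_5 = 128
x1_5 = 156
y1_5 = 180
x_6 = 140
y_6 = 296
r_6 = 36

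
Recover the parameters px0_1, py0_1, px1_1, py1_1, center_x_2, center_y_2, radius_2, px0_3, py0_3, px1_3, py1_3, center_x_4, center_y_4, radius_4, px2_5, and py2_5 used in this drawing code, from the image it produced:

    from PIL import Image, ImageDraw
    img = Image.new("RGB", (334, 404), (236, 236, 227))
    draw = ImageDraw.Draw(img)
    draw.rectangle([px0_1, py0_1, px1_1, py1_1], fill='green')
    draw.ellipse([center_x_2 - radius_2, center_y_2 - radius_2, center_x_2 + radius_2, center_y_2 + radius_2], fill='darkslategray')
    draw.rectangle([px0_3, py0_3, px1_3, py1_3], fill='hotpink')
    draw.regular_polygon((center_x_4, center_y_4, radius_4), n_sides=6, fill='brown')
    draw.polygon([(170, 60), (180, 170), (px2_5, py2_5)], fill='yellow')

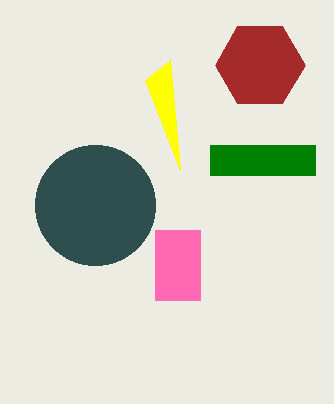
px0_1 = 210
py0_1 = 145
px1_1 = 315
py1_1 = 175
center_x_2 = 95
center_y_2 = 205
radius_2 = 60
px0_3 = 155
py0_3 = 230
px1_3 = 200
py1_3 = 300
center_x_4 = 260
center_y_4 = 65
radius_4 = 45
px2_5 = 145
py2_5 = 80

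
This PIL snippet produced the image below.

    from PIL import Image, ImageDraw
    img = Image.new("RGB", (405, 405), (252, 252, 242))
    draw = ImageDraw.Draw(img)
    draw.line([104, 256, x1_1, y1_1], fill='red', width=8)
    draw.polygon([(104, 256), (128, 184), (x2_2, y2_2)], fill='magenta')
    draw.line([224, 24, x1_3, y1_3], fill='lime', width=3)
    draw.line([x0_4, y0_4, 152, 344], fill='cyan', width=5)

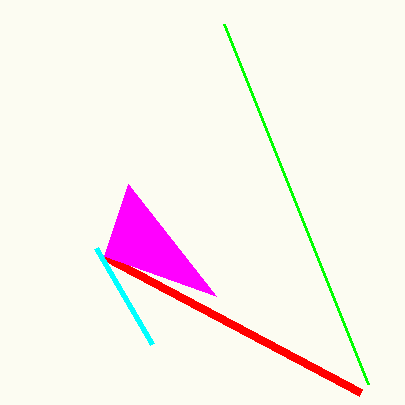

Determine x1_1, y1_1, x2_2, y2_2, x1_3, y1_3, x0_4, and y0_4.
x1_1 = 360, y1_1 = 392, x2_2 = 216, y2_2 = 296, x1_3 = 368, y1_3 = 384, x0_4 = 96, y0_4 = 248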